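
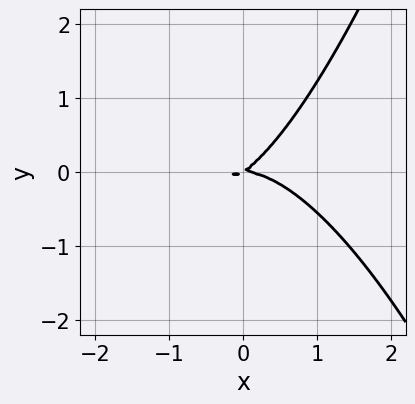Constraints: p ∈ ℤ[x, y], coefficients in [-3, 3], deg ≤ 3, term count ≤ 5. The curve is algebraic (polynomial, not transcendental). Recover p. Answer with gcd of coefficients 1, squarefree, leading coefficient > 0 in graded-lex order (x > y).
(a) Degree: the shape is more complex than any degree-2 curve, so deg p = 3.
(b) Against the integer gridlines: it crosses the y-axis at the gridline y = 0; it meets the x-axis at x = 0 (among the integer gridlines).
(c) Solving for integer coefficients yields p as stated.

2*x^3 + 2*x*y - 3*y^2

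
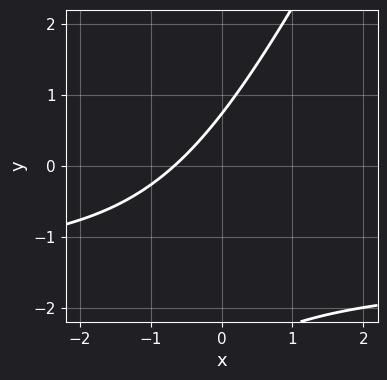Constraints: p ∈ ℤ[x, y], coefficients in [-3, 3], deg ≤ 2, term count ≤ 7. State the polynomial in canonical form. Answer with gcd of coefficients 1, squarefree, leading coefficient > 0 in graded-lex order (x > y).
2*x*y - y^2 + 3*x - 2*y + 2

(a) The degree is 2 — a generic line meets the curve in up to 2 points.
(b) Putting this together gives p.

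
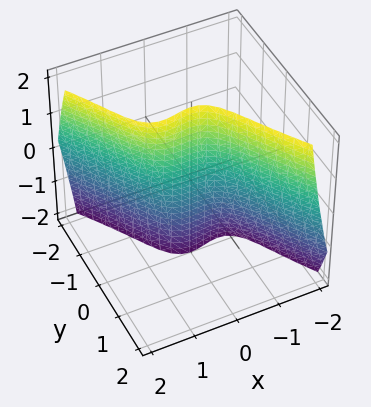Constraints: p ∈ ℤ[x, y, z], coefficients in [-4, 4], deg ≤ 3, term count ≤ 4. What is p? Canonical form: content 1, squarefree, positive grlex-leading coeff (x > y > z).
First, deg p = 3. A generic line meets the surface in up to 3 points.
Next, from the visible intercepts: it crosses the y-axis at the gridline y = 0; every point of the z-axis in the box is on the surface; it meets the x-axis at x = 0 (among the integer gridlines).
Finally, fitting integer coefficients to these (and the overall shape) gives p.

2*x^3 - x^2*z + y^3 + 3*y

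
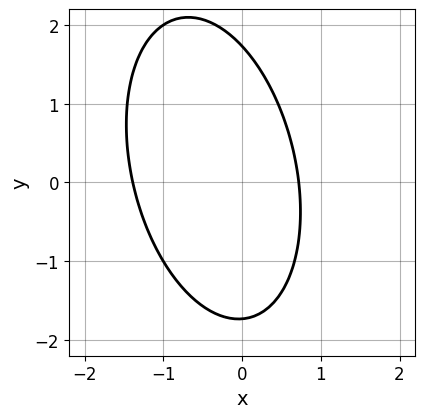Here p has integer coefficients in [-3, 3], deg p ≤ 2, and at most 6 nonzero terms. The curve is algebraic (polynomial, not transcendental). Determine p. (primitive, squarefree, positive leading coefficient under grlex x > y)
3*x^2 + x*y + y^2 + 2*x - 3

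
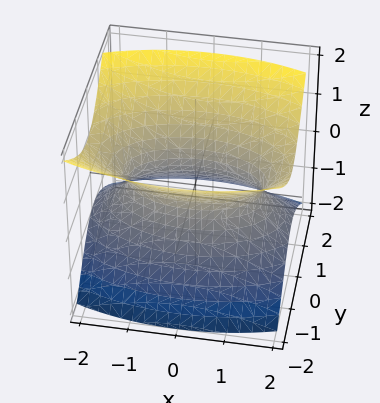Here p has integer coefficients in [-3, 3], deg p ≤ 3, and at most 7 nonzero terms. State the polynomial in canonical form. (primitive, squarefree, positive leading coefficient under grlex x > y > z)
x^2 + 3*y^2 + y*z - 3*z^2 - 2

(a) Degree: a generic line meets the surface in up to 2 points, so deg p = 2.
(b) Checking where it meets the axes: no z-intercept at any integer in the box.
(c) Matching integer coefficients to the picture gives p.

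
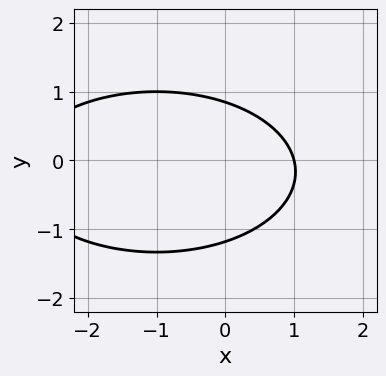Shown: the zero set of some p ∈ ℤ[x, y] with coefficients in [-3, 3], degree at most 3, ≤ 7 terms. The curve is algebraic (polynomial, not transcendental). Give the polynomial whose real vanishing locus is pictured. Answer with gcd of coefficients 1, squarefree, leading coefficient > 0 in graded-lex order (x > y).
x^2 + 3*y^2 + 2*x + y - 3

(a) deg p = 2. No degree-1 curve has this shape.
(b) Against the integer gridlines: it meets the x-axis at x = 1 (among the integer gridlines).
(c) Putting this together gives p.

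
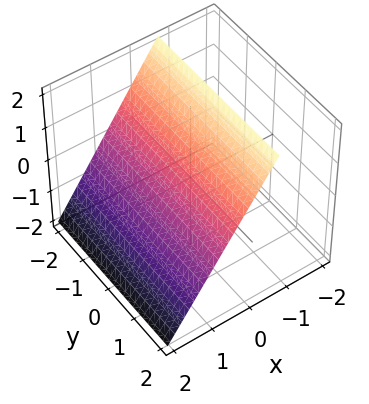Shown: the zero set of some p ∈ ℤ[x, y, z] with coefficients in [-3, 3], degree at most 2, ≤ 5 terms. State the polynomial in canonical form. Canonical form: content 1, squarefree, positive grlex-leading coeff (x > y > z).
3*x + 2*z - 2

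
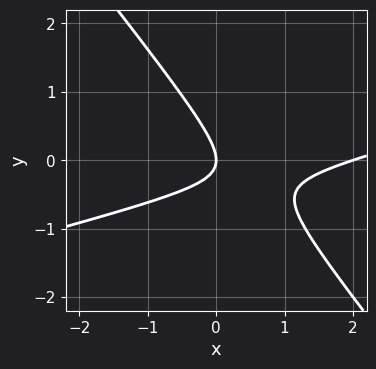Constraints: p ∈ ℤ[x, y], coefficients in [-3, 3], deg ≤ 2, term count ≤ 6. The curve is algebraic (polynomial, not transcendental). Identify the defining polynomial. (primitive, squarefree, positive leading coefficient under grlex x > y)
First, the degree is 2 — no degree-1 curve has this shape.
Next, against the integer gridlines: it meets the y-axis at y = 0 (among the integer gridlines); among the integer gridlines, it crosses the x-axis at x ∈ {0, 2}.
Finally, fitting integer coefficients to these (and the overall shape) gives p.

x^2 - 3*x*y - 3*y^2 - 2*x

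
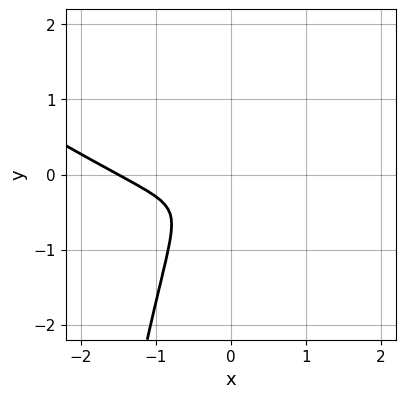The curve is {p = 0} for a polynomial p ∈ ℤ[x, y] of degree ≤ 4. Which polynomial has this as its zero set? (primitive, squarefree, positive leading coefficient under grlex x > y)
2*x^3 + 3*x^2*y + 3*x^2 - x*y + 2*y^2

1. The degree is 3 — a generic line meets the curve in up to 3 points.
2. Putting this together gives p.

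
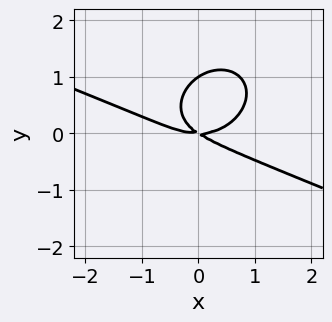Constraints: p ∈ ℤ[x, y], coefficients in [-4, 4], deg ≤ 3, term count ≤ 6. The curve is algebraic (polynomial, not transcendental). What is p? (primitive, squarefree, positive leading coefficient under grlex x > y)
x^3 + 2*x^2*y + 3*y^3 - 2*x*y - 3*y^2

1. Degree: no degree-2 curve has this shape, so deg p = 3.
2. Reading off the gridlines: one x-axis crossing is at x = 0; the y-axis gridline crossings are at y ∈ {0, 1}.
3. Assembling these constraints gives the stated polynomial.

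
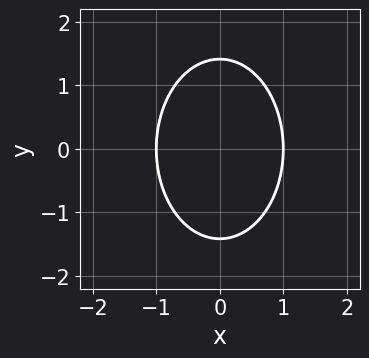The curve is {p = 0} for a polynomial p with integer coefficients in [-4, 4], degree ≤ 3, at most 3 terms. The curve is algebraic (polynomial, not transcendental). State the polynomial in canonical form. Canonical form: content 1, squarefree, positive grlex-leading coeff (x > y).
The degree is 2 — a generic line meets the curve in up to 2 points.
Symmetries: mirror symmetry y ↦ −y ⇒ only even powers of y; mirror symmetry x ↦ −x ⇒ only even powers of x.
Reading off the gridlines: the x-axis gridline crossings are at x ∈ {-1, 1}.
The integer polynomial consistent with all of this is the stated p.

2*x^2 + y^2 - 2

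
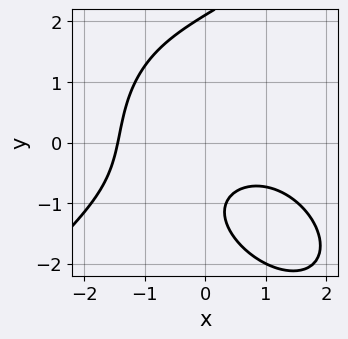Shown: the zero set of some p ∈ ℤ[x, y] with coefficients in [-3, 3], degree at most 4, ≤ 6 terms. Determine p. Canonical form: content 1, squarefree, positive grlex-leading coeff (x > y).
First, the degree is 3 — a generic line meets the curve in up to 3 points.
Next, observable constraints: it misses every integer gridline on the y-axis.
Finally, fitting integer coefficients to these (and the overall shape) gives p.

x^3 - y^3 + 3*x*y + 3*y + 3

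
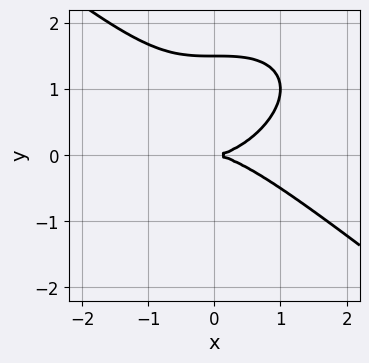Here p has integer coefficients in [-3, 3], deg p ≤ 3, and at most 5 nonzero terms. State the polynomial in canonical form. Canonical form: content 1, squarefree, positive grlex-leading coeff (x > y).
x^3 + 2*y^3 - 3*y^2

The degree is 3 — the shape is more complex than any degree-2 curve.
Checking where it meets the axes: it meets the x-axis at x = 0 (among the integer gridlines); one y-axis crossing is at y = 0.
Together with the visible shape, these determine p as stated.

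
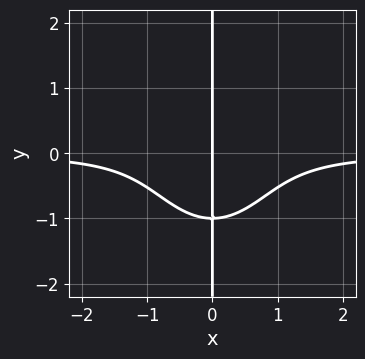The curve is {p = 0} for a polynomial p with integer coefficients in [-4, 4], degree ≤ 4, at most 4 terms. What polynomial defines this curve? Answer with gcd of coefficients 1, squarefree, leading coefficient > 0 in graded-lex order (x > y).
3*x^3*y + x*y^3 - x*y^2 + 2*x

Degree: no degree-3 curve has this shape, so deg p = 4.
From the axis intercepts and sections: one x-axis crossing is at x = 0; the visible y-axis segment lies entirely on the curve.
These observations pin down the coefficients.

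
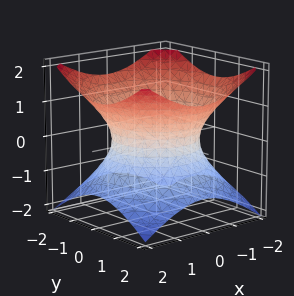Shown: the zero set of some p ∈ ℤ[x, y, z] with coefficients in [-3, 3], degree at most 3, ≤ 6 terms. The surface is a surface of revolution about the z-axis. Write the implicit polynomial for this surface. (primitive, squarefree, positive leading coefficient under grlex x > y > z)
The degree is 2 — no degree-1 surface has this shape.
Symmetries: every cross-section ⟂ z is a circle, so x, y appear only via x² + y².
From the visible intercepts: no z-intercept at any integer in the box; a circular section at z = 0 has radius between 1 and 2.
Solving for integer coefficients yields p as stated.

2*x^2 + 2*y^2 - 3*z^2 - 3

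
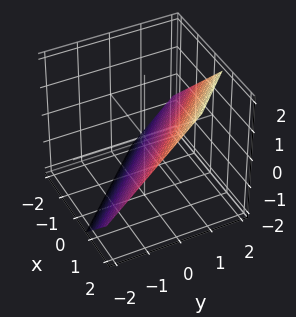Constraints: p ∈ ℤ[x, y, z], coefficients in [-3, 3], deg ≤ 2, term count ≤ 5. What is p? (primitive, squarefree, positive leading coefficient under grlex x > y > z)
Degree: every cross-section is a straight line — this is a plane, so deg p = 1.
The integer polynomial consistent with all of this is the stated p.

3*x + 3*y - 3*z - 2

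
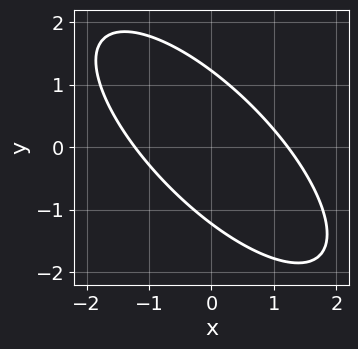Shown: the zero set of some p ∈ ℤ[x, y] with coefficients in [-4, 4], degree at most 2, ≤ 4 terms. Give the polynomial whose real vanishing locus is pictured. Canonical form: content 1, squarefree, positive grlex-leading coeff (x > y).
2*x^2 + 3*x*y + 2*y^2 - 3

First, deg p = 2. The shape is more complex than any degree-1 curve.
Finally, solving for integer coefficients yields p as stated.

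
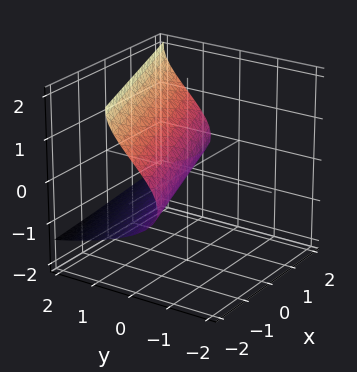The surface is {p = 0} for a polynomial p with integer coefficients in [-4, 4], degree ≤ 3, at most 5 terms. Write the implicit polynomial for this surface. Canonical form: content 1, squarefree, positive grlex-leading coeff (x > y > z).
1. The degree is 3 — no degree-2 surface has this shape.
2. Observable constraints: it crosses the y-axis at the gridline y = 0; one z-axis crossing is at z = 0; one x-axis crossing is at x = 0.
3. Together with the visible shape, these determine p as stated.

z^3 - 3*z^2 - x + 3*y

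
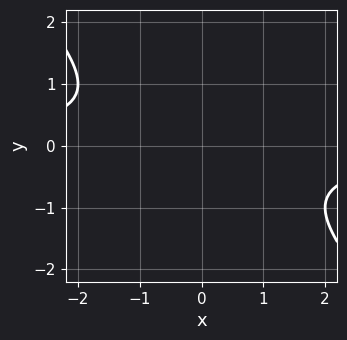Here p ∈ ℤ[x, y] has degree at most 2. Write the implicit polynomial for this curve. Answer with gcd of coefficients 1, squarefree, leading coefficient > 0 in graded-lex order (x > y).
(a) Degree: no degree-1 curve has this shape, so deg p = 2.
(b) Against the integer gridlines: it misses every integer gridline on the x-axis; no y-intercept at any integer in the box.
(c) Assembling these constraints gives the stated polynomial.

x*y + y^2 + 1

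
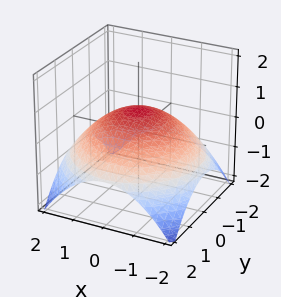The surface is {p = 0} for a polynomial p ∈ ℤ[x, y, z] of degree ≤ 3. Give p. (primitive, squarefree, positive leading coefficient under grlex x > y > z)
x^2 + y^2 + 3*z - 2

(a) Degree: the shape is more complex than any degree-1 surface, so deg p = 2.
(b) Symmetries: the surface is invariant under rotation about z: p = q(x² + y², z).
(c) Observable constraints: a circular section at z = 0 has radius between 1 and 2.
(d) Solving for integer coefficients yields p as stated.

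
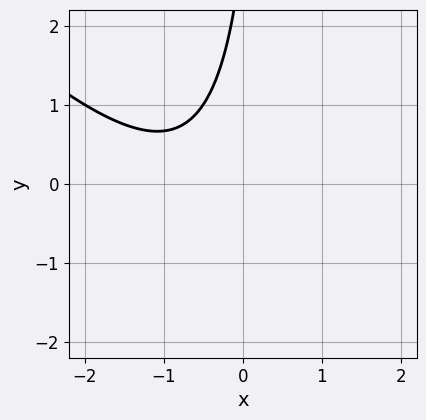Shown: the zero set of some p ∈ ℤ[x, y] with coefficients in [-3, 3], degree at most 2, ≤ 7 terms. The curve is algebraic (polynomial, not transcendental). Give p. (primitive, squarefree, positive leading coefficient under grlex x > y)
2*x^2 + 2*x*y + 3*x - y + 3

(a) deg p = 2. The shape is more complex than any degree-1 curve.
(b) Observable constraints: no y-intercept at any integer in the box; no x-intercept at any integer in the box.
(c) Putting this together gives p.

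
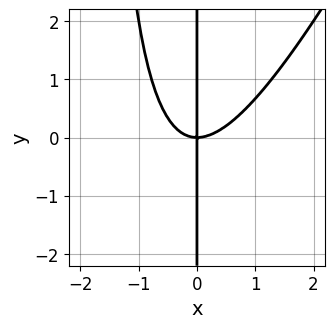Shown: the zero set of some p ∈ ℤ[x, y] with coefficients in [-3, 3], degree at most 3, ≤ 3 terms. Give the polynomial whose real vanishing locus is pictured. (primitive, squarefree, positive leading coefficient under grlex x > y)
The degree is 3 — a generic line meets the curve in up to 3 points.
Checking where it meets the axes: it crosses the x-axis at the gridline x = 0; the visible y-axis segment lies entirely on the curve.
Matching integer coefficients to the picture gives p.

2*x^3 - x^2*y - 2*x*y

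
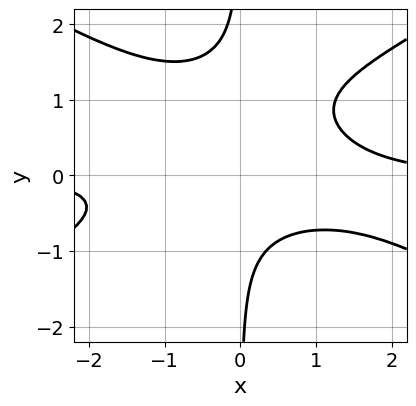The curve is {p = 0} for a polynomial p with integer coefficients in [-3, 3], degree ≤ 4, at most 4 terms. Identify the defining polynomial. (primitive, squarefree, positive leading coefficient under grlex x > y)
1. Degree: the shape is more complex than any degree-3 curve, so deg p = 4.
2. From the axis intercepts and sections: no y-intercept at any integer in the box; it misses every integer gridline on the x-axis.
3. Fitting integer coefficients to these (and the overall shape) gives p.

x^3*y - 3*x*y^3 + 3*x*y^2 - 2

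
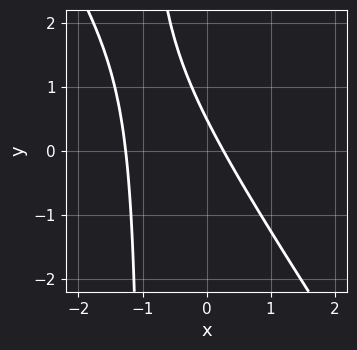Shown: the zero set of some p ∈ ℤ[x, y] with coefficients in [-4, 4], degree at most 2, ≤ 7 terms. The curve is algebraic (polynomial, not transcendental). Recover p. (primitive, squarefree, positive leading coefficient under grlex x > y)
3*x^2 + 2*x*y + 3*x + 2*y - 1

(a) The degree is 2 — the shape is more complex than any degree-1 curve.
(b) Putting this together gives p.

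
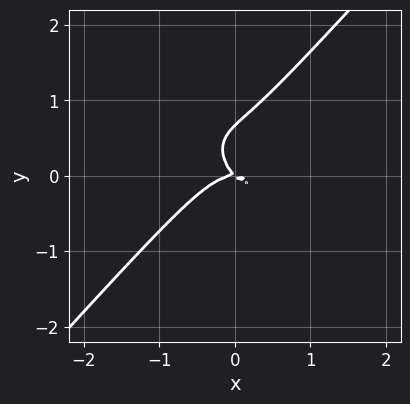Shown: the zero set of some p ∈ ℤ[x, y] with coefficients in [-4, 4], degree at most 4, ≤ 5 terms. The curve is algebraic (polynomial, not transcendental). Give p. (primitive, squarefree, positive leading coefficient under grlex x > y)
3*x^3 + x^2*y - 3*y^3 + 2*x*y + 2*y^2

First, the degree is 3 — a generic line meets the curve in up to 3 points.
Next, from the axis intercepts and sections: it crosses the y-axis at the gridline y = 0; it meets the x-axis at x = 0 (among the integer gridlines).
Finally, solving for integer coefficients yields p as stated.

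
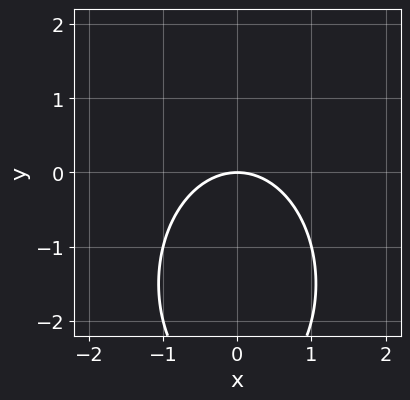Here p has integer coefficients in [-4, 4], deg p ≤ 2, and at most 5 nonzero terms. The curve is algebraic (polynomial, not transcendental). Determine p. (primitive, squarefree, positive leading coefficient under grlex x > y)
2*x^2 + y^2 + 3*y

First, deg p = 2. The shape is more complex than any degree-1 curve.
Then, symmetries: the x ↦ −x reflection is a symmetry, so x appears only in even powers.
Then, reading off the gridlines: it crosses the x-axis at the gridline x = 0; it meets the y-axis at y = 0 (among the integer gridlines).
Finally, these observations pin down the coefficients.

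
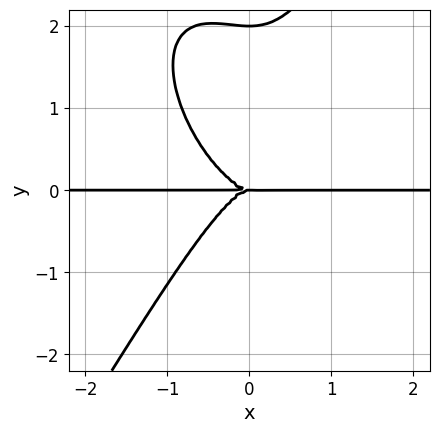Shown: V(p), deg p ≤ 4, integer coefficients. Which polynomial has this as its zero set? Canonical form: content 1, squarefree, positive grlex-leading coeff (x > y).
(a) Degree: no degree-3 curve has this shape, so deg p = 4.
(b) From the axis intercepts and sections: every point of the x-axis in the box is on the curve; among the integer gridlines, it crosses the y-axis at y ∈ {0, 2}.
(c) The integer polynomial consistent with all of this is the stated p.

3*x^3*y + x^2*y^2 - y^4 + 2*y^3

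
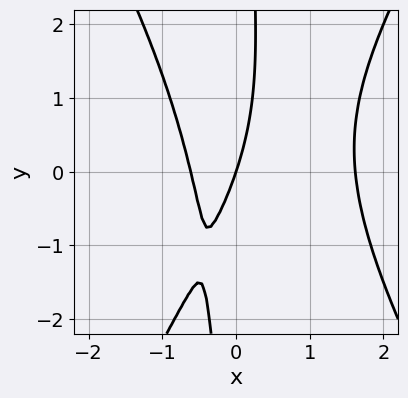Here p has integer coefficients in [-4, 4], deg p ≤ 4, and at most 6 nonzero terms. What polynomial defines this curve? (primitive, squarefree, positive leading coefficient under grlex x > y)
(a) deg p = 3. No degree-2 curve has this shape.
(b) From the visible intercepts: it meets the x-axis at x = 0 (among the integer gridlines); one y-axis crossing is at y = 0.
(c) Together with the visible shape, these determine p as stated.

3*x^3 - x*y^2 - 3*x^2 - 3*x + y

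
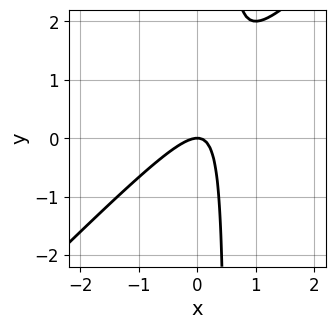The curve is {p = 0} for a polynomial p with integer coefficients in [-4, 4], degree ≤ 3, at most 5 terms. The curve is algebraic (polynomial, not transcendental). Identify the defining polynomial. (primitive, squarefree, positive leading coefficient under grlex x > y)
2*x^2 - 2*x*y + y

(a) The degree is 2 — the shape is more complex than any degree-1 curve.
(b) Checking where it meets the axes: it crosses the x-axis at the gridline x = 0; one y-axis crossing is at y = 0.
(c) These observations pin down the coefficients.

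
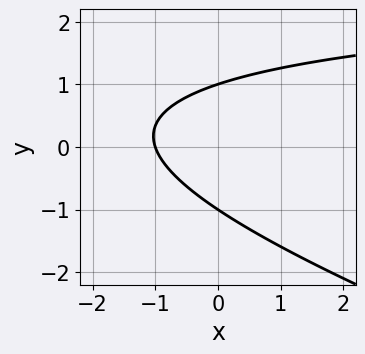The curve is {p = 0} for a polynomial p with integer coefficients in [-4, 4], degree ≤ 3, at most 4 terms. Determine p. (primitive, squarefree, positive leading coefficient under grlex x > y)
First, degree: a generic line meets the curve in up to 2 points, so deg p = 2.
Next, from the axis intercepts and sections: one x-axis crossing is at x = -1; among the integer gridlines, it crosses the y-axis at y ∈ {-1, 1}.
Finally, the integer polynomial consistent with all of this is the stated p.

x*y + 3*y^2 - 3*x - 3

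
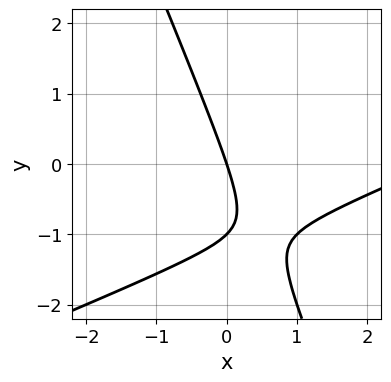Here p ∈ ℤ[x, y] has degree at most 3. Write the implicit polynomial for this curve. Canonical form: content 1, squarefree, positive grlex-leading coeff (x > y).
x^2 - 2*x*y - y^2 - 3*x - y

1. deg p = 2. A generic line meets the curve in up to 2 points.
2. Against the integer gridlines: the y-axis gridline crossings are at y ∈ {-1, 0}; one x-axis crossing is at x = 0.
3. Matching integer coefficients to the picture gives p.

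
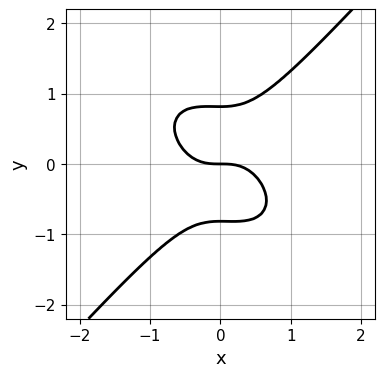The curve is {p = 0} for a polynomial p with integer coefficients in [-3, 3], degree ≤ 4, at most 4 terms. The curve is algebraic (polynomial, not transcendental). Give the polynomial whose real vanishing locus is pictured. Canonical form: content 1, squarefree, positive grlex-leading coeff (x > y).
1. Degree: no degree-2 curve has this shape, so deg p = 3.
2. From the visible intercepts: one y-axis crossing is at y = 0; one x-axis crossing is at x = 0.
3. Solving for integer coefficients yields p as stated.

3*x^3 + x^2*y - 3*y^3 + 2*y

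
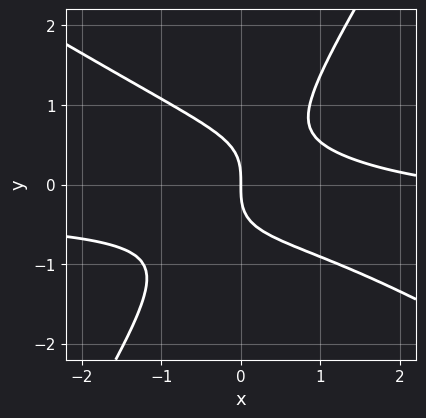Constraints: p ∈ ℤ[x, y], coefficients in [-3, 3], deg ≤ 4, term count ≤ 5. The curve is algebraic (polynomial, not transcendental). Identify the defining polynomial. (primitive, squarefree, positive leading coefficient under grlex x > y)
1. deg p = 3. No degree-2 curve has this shape.
2. Checking where it meets the axes: it meets the y-axis at y = 0 (among the integer gridlines); one x-axis crossing is at x = 0.
3. Putting this together gives p.

3*x^2*y + 3*x*y^2 - 3*y^3 + x^2 - 3*x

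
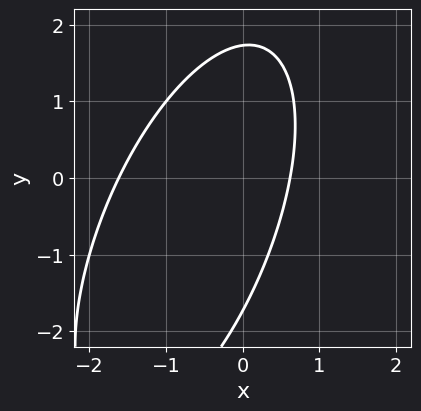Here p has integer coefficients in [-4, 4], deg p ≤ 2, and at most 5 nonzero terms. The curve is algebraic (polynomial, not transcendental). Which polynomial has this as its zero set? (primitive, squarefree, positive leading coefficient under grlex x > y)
3*x^2 - 2*x*y + y^2 + 3*x - 3

1. Degree: the shape is more complex than any degree-1 curve, so deg p = 2.
2. Solving for integer coefficients yields p as stated.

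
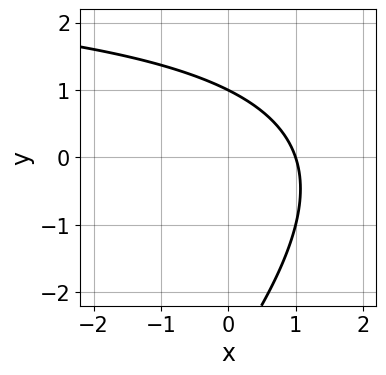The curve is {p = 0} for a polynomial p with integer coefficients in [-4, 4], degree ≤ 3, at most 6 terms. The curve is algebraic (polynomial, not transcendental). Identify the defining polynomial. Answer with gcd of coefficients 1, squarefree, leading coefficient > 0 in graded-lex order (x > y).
First, the degree is 2 — the shape is more complex than any degree-1 curve.
Then, observable constraints: it crosses the y-axis at the gridline y = 1; one x-axis crossing is at x = 1.
Finally, these observations pin down the coefficients.

x*y - y^2 - 3*x - 2*y + 3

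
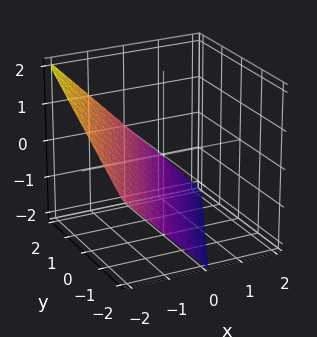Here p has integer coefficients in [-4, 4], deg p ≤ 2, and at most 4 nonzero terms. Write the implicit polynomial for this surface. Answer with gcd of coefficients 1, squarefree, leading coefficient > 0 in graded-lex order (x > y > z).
Degree: every cross-section is a straight line — this is a plane, so deg p = 1.
From the axis intercepts and sections: one y-axis crossing is at y = 2; one x-axis crossing is at x = -1; it meets the z-axis at z = -1 (among the integer gridlines).
Solving for integer coefficients yields p as stated.

2*x - y + 2*z + 2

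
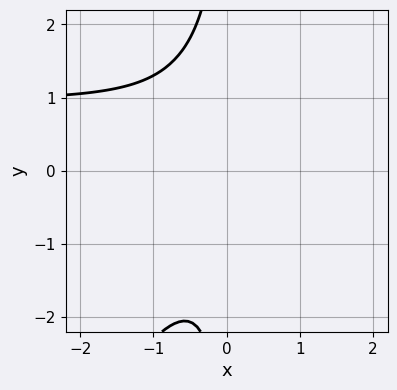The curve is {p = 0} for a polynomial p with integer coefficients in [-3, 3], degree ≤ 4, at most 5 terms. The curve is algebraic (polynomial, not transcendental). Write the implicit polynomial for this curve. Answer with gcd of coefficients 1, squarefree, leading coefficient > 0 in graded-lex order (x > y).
(a) The degree is 3 — the shape is more complex than any degree-2 curve.
(b) Against the integer gridlines: no x-intercept at any integer in the box; no y-intercept at any integer in the box.
(c) Solving for integer coefficients yields p as stated.

3*x^2*y - 2*x*y^2 - 3*x^2 + x*y - 3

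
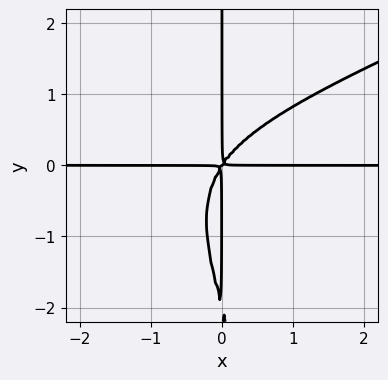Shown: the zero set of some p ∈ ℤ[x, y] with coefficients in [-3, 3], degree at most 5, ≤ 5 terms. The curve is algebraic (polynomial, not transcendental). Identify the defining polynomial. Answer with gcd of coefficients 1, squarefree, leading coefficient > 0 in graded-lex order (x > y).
x^3*y - 2*x^2*y^2 - x*y^3 + 3*x^2*y - 2*x*y^2

First, degree: a generic line meets the curve in up to 4 points, so deg p = 4.
Then, from the visible intercepts: the visible y-axis segment lies entirely on the curve; every point of the x-axis in the box is on the curve.
Finally, solving for integer coefficients yields p as stated.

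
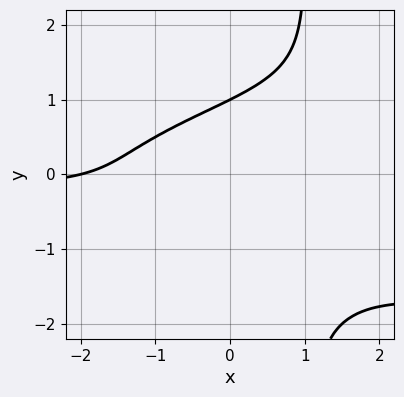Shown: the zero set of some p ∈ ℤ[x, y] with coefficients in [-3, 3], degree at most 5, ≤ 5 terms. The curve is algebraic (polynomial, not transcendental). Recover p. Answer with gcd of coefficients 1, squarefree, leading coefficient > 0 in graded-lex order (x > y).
1. The degree is 4 — no degree-3 curve has this shape.
2. From the axis intercepts and sections: it meets the y-axis at y = 1 (among the integer gridlines); it meets the x-axis at x = -2 (among the integer gridlines).
3. Fitting integer coefficients to these (and the overall shape) gives p.

2*x*y^3 - x^2*y - 2*y^3 + x + 2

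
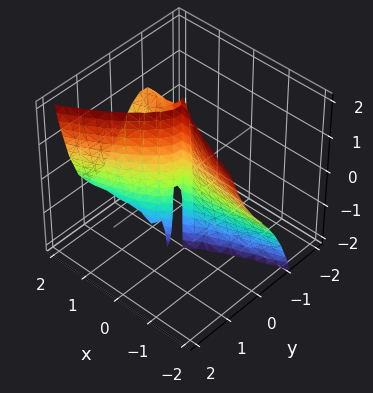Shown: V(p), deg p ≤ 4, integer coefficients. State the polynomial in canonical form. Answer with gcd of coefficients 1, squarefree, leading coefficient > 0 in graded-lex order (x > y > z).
x^2*z - 3*y^3 + 3*x*y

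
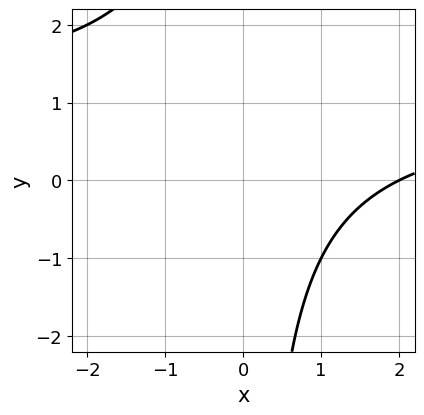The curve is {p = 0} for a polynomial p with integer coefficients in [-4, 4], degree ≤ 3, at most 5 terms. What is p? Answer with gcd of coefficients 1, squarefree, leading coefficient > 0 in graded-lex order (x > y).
x*y - x + 2

1. Degree: a generic line meets the curve in up to 2 points, so deg p = 2.
2. Checking where it meets the axes: it crosses the x-axis at the gridline x = 2; it misses every integer gridline on the y-axis.
3. Solving for integer coefficients yields p as stated.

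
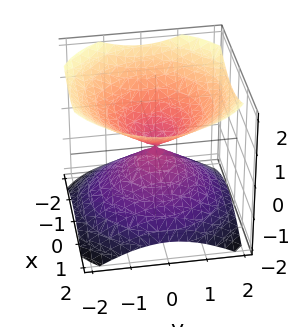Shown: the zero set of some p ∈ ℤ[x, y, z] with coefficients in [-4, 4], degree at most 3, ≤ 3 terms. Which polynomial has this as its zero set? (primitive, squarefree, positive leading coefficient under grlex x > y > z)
I count 2 distinct pieces. Treating them together as one polynomial.
Degree: a double cone through the origin; a quadric, so deg p = 2.
Symmetry: the z-axis is an axis of rotation, so x and y enter only as x² + y²; mirror symmetry z ↦ −z ⇒ only even powers of z.
Checking where it meets the axes: it crosses the z-axis at the gridline z = 0; a circular section at z = 1 has radius between 1 and 2; it crosses the x-axis at the gridline x = 0; it meets the y-axis at y = 0 (among the integer gridlines).
Fitting integer coefficients to these (and the overall shape) gives p.

2*x^2 + 2*y^2 - 3*z^2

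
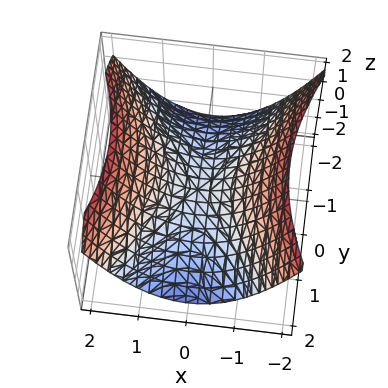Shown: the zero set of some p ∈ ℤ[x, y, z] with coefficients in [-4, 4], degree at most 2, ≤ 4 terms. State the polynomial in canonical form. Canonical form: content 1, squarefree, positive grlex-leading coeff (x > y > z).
1. deg p = 2. A hyperbolic paraboloid; a quadric.
2. Symmetries: mirror symmetry y ↦ −y ⇒ only even powers of y; mirror symmetry x ↦ −x ⇒ only even powers of x.
3. From the visible intercepts: it crosses the y-axis at the gridline y = 0; one x-axis crossing is at x = 0; it meets the z-axis at z = 0 (among the integer gridlines).
4. Assembling these constraints gives the stated polynomial.

2*x^2 - y^2 - 3*z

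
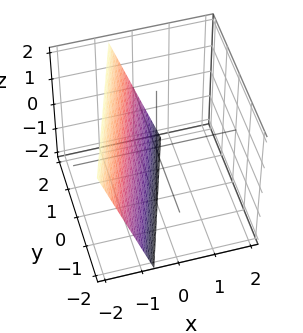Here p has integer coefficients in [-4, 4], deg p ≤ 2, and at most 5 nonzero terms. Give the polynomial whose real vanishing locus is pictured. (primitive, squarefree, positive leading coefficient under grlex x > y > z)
3*x - y + z + 2

1. deg p = 1.
2. Observable constraints: it meets the z-axis at z = -2 (among the integer gridlines); one y-axis crossing is at y = 2.
3. Solving for integer coefficients yields p as stated.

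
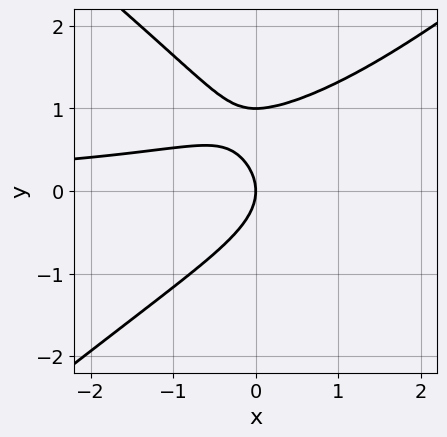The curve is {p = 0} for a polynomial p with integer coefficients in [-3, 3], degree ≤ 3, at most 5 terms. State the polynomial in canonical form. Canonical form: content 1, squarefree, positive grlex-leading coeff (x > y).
2*x^2*y - 3*y^3 - 3*x*y + 3*y^2 + 3*x

1. Degree: no degree-2 curve has this shape, so deg p = 3.
2. Checking where it meets the axes: it meets the x-axis at x = 0 (among the integer gridlines); among the integer gridlines, it crosses the y-axis at y ∈ {0, 1}.
3. Matching integer coefficients to the picture gives p.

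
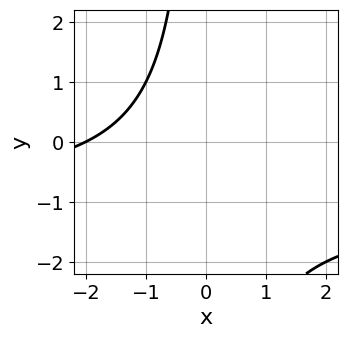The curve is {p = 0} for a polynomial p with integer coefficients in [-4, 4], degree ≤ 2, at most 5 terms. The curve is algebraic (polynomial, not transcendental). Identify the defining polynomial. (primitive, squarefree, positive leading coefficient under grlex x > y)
First, the degree is 2 — the shape is more complex than any degree-1 curve.
Then, observable constraints: one x-axis crossing is at x = -2; no y-intercept at any integer in the box.
Finally, solving for integer coefficients yields p as stated.

x*y + x + 2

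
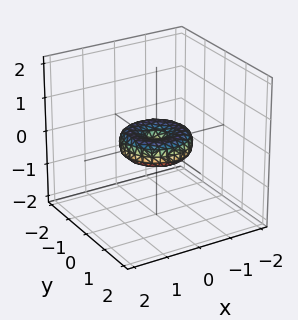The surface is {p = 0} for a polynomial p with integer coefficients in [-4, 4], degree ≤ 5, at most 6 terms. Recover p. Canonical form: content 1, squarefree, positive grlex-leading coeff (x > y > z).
x^4 + 2*x^2*y^2 + y^4 - x^2 - y^2 + 2*z^2

1. The degree is 4 — a generic line meets the surface in up to 4 points.
2. By symmetry, the z-axis is an axis of rotation, so x and y enter only as x² + y².
3. Observable constraints: one z-axis crossing is at z = 0; among the integer gridlines, it crosses the y-axis at y ∈ {-1, 0, 1}.
4. Assembling these constraints gives the stated polynomial. Check: (-1, 0, 0) on the x-axis lies on the surface, and p(-1, 0, 0) = 0. ✓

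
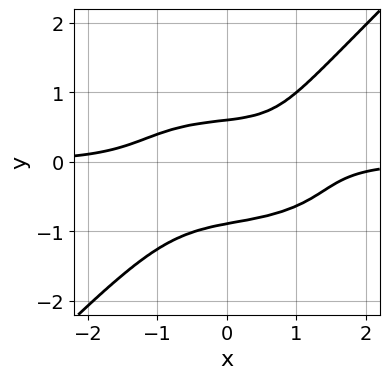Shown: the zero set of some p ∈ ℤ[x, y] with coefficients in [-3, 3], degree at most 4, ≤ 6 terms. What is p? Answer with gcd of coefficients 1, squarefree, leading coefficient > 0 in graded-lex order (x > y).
deg p = 4. A generic line meets the curve in up to 4 points.
From the axis intercepts and sections: it misses every integer gridline on the x-axis.
Matching integer coefficients to the picture gives p.

x^3*y + 2*x*y^3 - 3*y^4 - y + 1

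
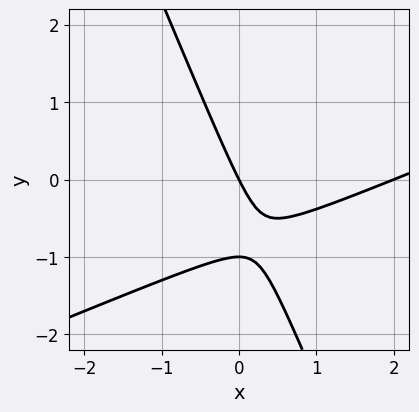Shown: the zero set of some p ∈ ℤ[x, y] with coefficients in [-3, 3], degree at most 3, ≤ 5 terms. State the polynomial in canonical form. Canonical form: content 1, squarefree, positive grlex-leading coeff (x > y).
x^2 - 2*x*y - y^2 - 2*x - y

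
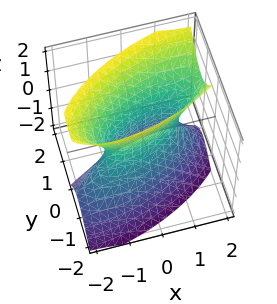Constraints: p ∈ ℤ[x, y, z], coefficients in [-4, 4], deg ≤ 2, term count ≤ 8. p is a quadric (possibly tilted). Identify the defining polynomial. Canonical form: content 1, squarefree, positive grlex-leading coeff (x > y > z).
x^2 - 2*x*y + 3*y^2 - y*z - z^2 - 1

1. deg p = 2. The shape is more complex than any degree-1 surface.
2. From the axis intercepts and sections: the x-axis gridline crossings are at x ∈ {-1, 1}; it misses every integer gridline on the z-axis.
3. Together with the visible shape, these determine p as stated.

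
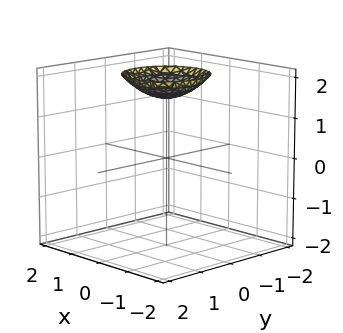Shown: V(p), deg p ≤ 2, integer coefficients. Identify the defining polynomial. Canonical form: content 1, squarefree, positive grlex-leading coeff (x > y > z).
1. deg p = 2.
2. Symmetry: every cross-section ⟂ z is a circle, so x, y appear only via x² + y².
3. Observable constraints: it misses every integer gridline on the x-axis; no y-intercept at any integer in the box; a circular section at z = 2 has radius exactly 1.
4. Assembling these constraints gives the stated polynomial.

x^2 + y^2 - 2*z + 3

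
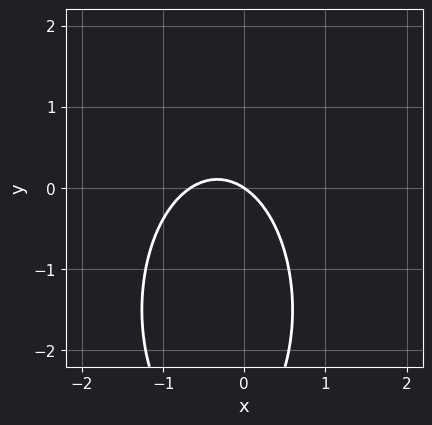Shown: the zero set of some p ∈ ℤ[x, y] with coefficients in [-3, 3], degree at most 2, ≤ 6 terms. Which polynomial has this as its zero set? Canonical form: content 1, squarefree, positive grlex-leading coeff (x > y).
1. Degree: no degree-1 curve has this shape, so deg p = 2.
2. From the visible intercepts: one y-axis crossing is at y = 0; it crosses the x-axis at the gridline x = 0.
3. Solving for integer coefficients yields p as stated.

3*x^2 + y^2 + 2*x + 3*y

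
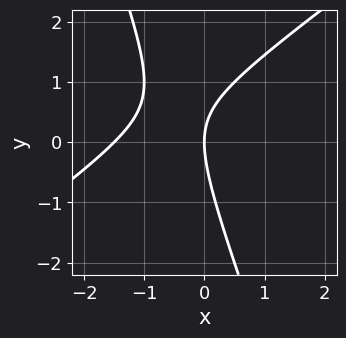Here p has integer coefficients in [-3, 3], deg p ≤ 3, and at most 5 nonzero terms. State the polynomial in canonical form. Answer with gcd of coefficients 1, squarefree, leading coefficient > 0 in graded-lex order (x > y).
2*x^2 - 2*x*y - y^2 + 3*x

1. Degree: the shape is more complex than any degree-1 curve, so deg p = 2.
2. From the visible intercepts: it crosses the x-axis at the gridline x = 0; it crosses the y-axis at the gridline y = 0.
3. Together with the visible shape, these determine p as stated.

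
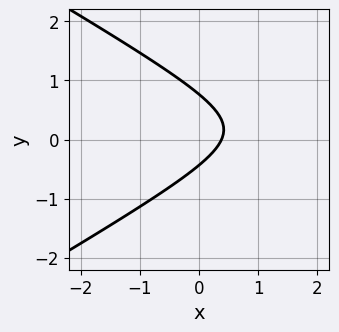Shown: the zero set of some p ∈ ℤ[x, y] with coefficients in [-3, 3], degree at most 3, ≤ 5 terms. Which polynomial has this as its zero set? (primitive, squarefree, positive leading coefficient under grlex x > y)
x^2 - 3*y^2 - 3*x + y + 1

(a) The degree is 2 — the shape is more complex than any degree-1 curve.
(b) Matching integer coefficients to the picture gives p.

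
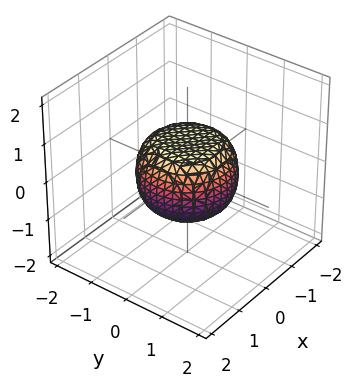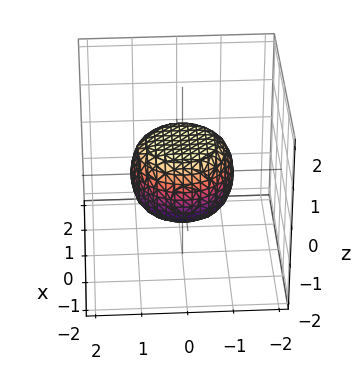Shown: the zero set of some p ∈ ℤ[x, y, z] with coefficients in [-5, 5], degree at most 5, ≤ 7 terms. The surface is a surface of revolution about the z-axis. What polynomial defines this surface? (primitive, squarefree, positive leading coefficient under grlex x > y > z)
2*x^4 + 4*x^2*y^2 + 2*y^4 - x^2 - y^2 + 3*z^2 - 2

The degree is 4 — no degree-3 surface has this shape.
Symmetry: every cross-section ⟂ z is a circle, so x, y appear only via x² + y².
Checking where it meets the axes: a circular section at z = 0 has radius between 1 and 2.
Together with the visible shape, these determine p as stated.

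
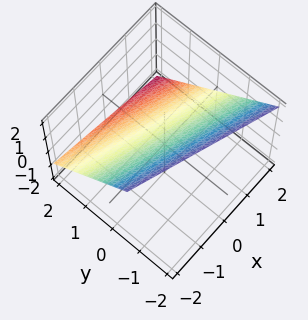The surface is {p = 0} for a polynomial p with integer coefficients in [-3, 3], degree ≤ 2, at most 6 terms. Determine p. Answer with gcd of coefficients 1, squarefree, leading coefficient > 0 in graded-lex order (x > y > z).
(a) deg p = 1.
(b) Against the integer gridlines: it crosses the x-axis at the gridline x = 2.
(c) Solving for integer coefficients yields p as stated.

x + 3*y + 3*z - 2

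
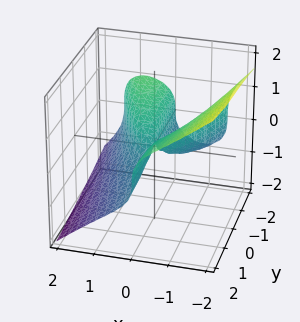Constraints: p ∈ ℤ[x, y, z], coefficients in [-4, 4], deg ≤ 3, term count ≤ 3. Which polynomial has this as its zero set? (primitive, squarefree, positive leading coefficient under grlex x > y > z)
Degree: a generic line meets the surface in up to 3 points, so deg p = 3.
Reading off the gridlines: one z-axis crossing is at z = 0; it crosses the x-axis at the gridline x = 0; every point of the y-axis in the box is on the surface.
These observations pin down the coefficients.

2*x^3 + 3*z^3 + 2*x*y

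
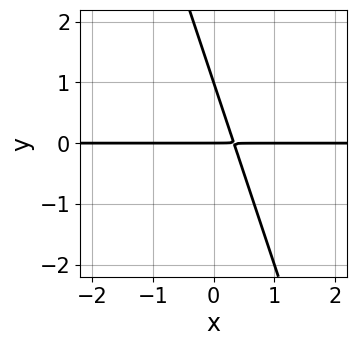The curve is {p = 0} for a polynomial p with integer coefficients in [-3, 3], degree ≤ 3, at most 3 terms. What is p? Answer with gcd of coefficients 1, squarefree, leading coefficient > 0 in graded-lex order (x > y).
(a) deg p = 2. A generic line meets the curve in up to 2 points.
(b) Against the integer gridlines: every point of the x-axis in the box is on the curve; the y-axis gridline crossings are at y ∈ {0, 1}.
(c) Solving for integer coefficients yields p as stated.

3*x*y + y^2 - y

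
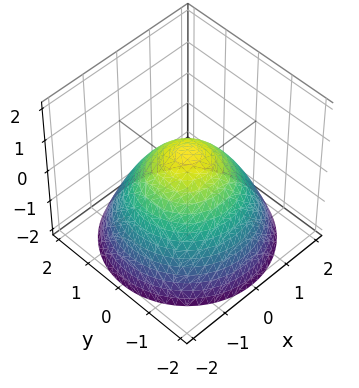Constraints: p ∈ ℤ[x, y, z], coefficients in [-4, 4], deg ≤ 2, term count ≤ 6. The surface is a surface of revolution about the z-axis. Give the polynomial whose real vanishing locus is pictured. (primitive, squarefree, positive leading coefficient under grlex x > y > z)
2*x^2 + 2*y^2 + 3*z - 2

First, degree: the shape is more complex than any degree-1 surface, so deg p = 2.
Then, symmetry: the z-axis is an axis of rotation, so x and y enter only as x² + y².
Then, from the visible intercepts: among the integer gridlines, it crosses the y-axis at y ∈ {-1, 1}; the x-axis gridline crossings are at x ∈ {-1, 1}; a circular section at z = -1 has radius between 1 and 2.
Finally, putting this together gives p.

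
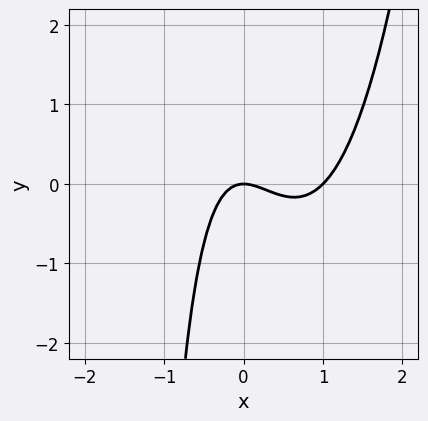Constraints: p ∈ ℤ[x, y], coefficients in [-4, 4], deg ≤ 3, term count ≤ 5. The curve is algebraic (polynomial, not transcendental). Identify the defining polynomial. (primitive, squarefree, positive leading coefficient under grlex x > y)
3*x^3 - 3*x^2 - x*y - 2*y

Degree: the shape is more complex than any degree-2 curve, so deg p = 3.
Against the integer gridlines: it crosses the y-axis at the gridline y = 0; among the integer gridlines, it crosses the x-axis at x ∈ {0, 1}.
Putting this together gives p.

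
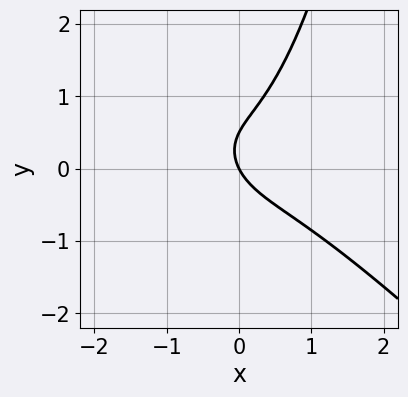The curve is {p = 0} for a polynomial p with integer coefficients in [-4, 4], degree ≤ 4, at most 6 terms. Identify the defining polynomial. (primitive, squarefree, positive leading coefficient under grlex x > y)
2*x^3 + 2*x^2*y - 2*y^2 + 2*x + y

1. Degree: a generic line meets the curve in up to 3 points, so deg p = 3.
2. From the visible intercepts: it meets the y-axis at y = 0 (among the integer gridlines); one x-axis crossing is at x = 0.
3. Solving for integer coefficients yields p as stated.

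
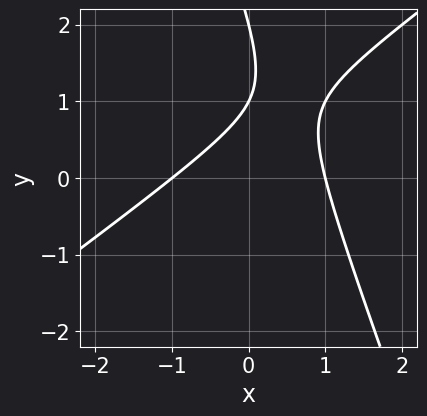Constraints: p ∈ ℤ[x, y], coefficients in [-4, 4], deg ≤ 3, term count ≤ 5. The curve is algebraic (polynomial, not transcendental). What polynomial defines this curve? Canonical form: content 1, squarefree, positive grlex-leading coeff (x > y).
2*x^2 - 2*x*y - y^2 + 3*y - 2

First, deg p = 2. A generic line meets the curve in up to 2 points.
Next, from the visible intercepts: the y-axis gridline crossings are at y ∈ {1, 2}; the x-axis gridline crossings are at x ∈ {-1, 1}.
Finally, fitting integer coefficients to these (and the overall shape) gives p.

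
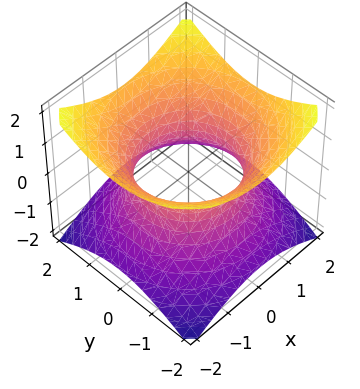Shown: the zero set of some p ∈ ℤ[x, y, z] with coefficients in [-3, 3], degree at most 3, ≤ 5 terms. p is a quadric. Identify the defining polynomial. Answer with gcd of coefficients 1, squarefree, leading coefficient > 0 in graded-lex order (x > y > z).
2*x^2 + 2*y^2 - 3*z^2 - 3

(a) Degree: an hourglass — one-sheet hyperboloid; a quadric, so deg p = 2.
(b) Symmetries: it's symmetric under z → −z, forcing even powers of z; every cross-section ⟂ z is a circle, so x, y appear only via x² + y².
(c) Reading off the gridlines: it misses every integer gridline on the z-axis; a circular section at z = 1 has radius between 1 and 2.
(d) These observations pin down the coefficients.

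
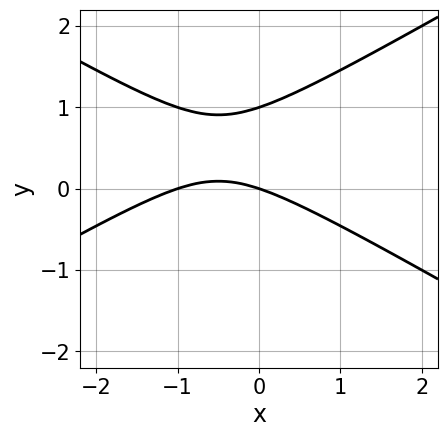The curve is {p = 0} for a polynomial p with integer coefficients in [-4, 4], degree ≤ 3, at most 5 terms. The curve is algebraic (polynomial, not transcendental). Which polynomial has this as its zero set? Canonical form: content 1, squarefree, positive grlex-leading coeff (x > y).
x^2 - 3*y^2 + x + 3*y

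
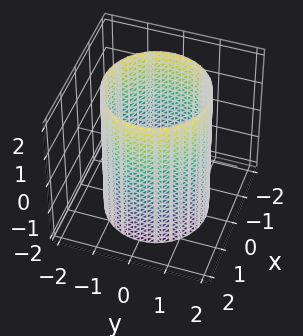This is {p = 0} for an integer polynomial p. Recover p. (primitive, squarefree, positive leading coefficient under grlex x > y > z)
x^2 + y^2 - 2

First, the degree is 2 — a cylinder; a quadric.
Next, symmetries: rotational symmetry about the z-axis ⇒ p depends on x, y only through x² + y²; it's symmetric under z → −z, forcing even powers of z.
Next, from the visible intercepts: it misses every integer gridline on the z-axis; a circular section at z = 2 has radius between 1 and 2.
Finally, these observations pin down the coefficients.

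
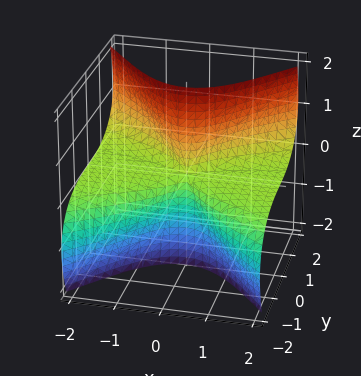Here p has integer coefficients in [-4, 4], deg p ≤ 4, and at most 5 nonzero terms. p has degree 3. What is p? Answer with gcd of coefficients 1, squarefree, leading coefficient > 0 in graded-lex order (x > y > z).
First, the degree is 3 — the shape is more complex than any degree-2 surface.
Next, observable constraints: every point of the z-axis in the box is on the surface; one y-axis crossing is at y = 0; the visible x-axis segment lies entirely on the surface.
Finally, assembling these constraints gives the stated polynomial.

3*x^2*z - y^3 - 3*y*z^2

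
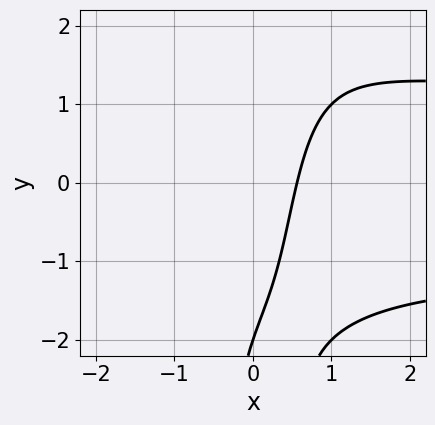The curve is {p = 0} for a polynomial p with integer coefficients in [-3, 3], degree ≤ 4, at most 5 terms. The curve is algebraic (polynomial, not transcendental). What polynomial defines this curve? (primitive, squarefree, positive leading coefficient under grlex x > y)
x^2*y^2 - x^2 - 3*x + y + 2

1. deg p = 4. No degree-3 curve has this shape.
2. Reading off the gridlines: it meets the y-axis at y = -2 (among the integer gridlines).
3. Putting this together gives p.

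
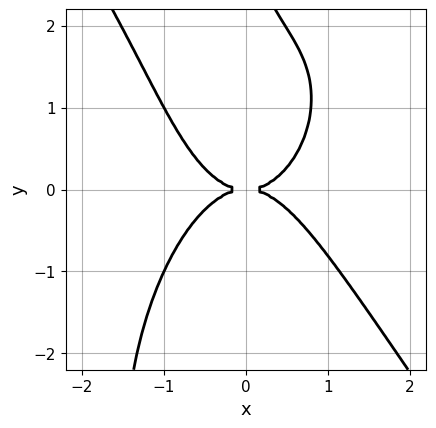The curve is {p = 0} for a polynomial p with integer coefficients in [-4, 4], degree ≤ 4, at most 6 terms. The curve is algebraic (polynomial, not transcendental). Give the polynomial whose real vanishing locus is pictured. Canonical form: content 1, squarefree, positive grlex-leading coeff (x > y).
3*x^4 + x*y^3 + y^3 - 3*y^2

1. Degree: a generic line meets the curve in up to 4 points, so deg p = 4.
2. Reading off the gridlines: one x-axis crossing is at x = 0; one y-axis crossing is at y = 0.
3. Assembling these constraints gives the stated polynomial.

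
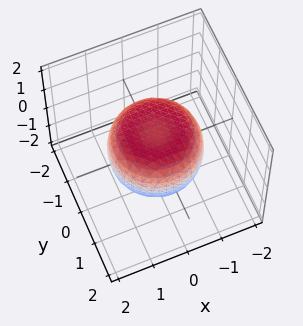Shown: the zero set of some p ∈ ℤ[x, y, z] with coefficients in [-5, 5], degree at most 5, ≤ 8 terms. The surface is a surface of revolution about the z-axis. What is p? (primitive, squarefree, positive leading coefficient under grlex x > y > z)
2*x^4 + 4*x^2*y^2 + 2*y^4 - 2*x^2 - 2*y^2 + 3*z^2 - 2

(a) The degree is 4 — no degree-3 surface has this shape.
(b) Symmetry: every cross-section ⟂ z is a circle, so x, y appear only via x² + y².
(c) Observable constraints: a circular section at z = 0 has radius between 1 and 2.
(d) Matching integer coefficients to the picture gives p.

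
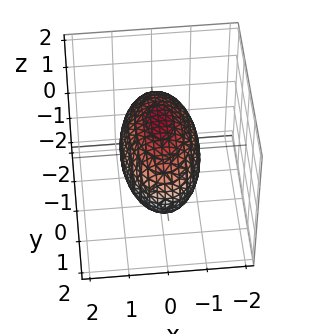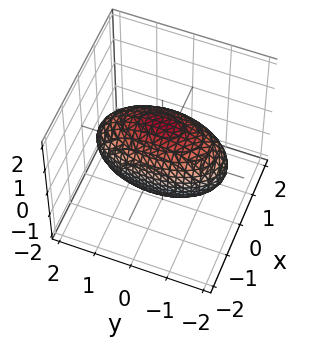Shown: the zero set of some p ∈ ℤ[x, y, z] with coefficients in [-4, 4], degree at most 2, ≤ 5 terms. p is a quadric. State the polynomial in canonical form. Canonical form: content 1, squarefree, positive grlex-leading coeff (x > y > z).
Degree: a closed, bounded, convex surface; a quadric, so deg p = 2.
Symmetries: it's symmetric under z → −z, forcing even powers of z; it's symmetric under y → −y, forcing even powers of y; the x ↦ −x reflection is a symmetry, so x appears only in even powers.
Reading off the gridlines: the x-axis gridline crossings are at x ∈ {-1, 1}.
Matching integer coefficients to the picture gives p.

3*x^2 + y^2 + 2*z^2 - 3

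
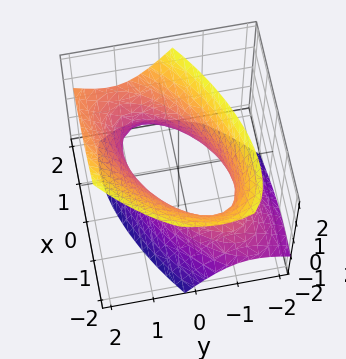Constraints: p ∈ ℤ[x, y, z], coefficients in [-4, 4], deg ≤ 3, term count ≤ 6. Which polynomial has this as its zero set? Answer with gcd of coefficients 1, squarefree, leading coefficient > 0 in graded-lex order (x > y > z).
2*x^2 - 3*x*y + 3*y^2 - 2*y*z - 2*z^2 - 3

1. Degree: no degree-1 surface has this shape, so deg p = 2.
2. Reading off the gridlines: it misses every integer gridline on the z-axis; among the integer gridlines, it crosses the y-axis at y ∈ {-1, 1}.
3. Together with the visible shape, these determine p as stated.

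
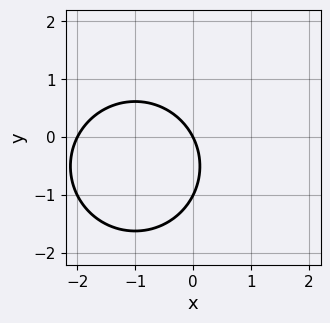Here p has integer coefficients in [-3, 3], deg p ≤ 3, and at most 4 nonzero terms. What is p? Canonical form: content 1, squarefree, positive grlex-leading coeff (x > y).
x^2 + y^2 + 2*x + y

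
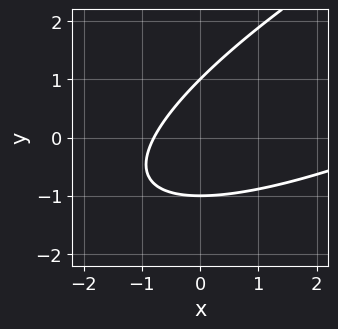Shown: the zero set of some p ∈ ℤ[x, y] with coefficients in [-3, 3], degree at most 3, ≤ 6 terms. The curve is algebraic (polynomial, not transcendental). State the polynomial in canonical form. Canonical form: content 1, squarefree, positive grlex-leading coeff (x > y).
x^2 - 3*x*y + 3*y^2 - 3*x - 3

1. The degree is 2 — the shape is more complex than any degree-1 curve.
2. From the visible intercepts: the y-axis gridline crossings are at y ∈ {-1, 1}.
3. Assembling these constraints gives the stated polynomial.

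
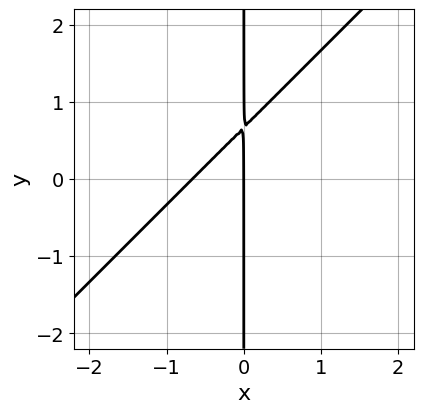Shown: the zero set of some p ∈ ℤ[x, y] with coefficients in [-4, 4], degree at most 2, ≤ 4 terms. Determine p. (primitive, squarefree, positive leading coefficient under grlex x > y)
3*x^2 - 3*x*y + 2*x

First, the degree is 2 — the shape is more complex than any degree-1 curve.
Then, checking where it meets the axes: the visible y-axis segment lies entirely on the curve; it crosses the x-axis at the gridline x = 0.
Finally, together with the visible shape, these determine p as stated.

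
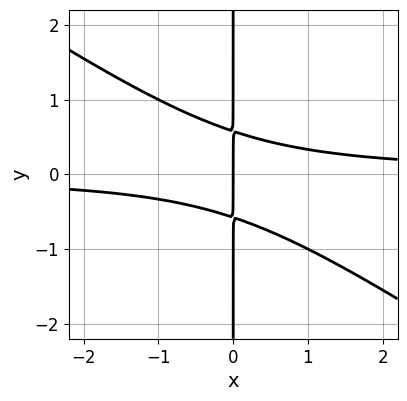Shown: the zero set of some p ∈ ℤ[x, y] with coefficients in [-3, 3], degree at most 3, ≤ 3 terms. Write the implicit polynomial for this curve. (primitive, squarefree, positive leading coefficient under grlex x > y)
(a) The degree is 3 — no degree-2 curve has this shape.
(b) Checking where it meets the axes: the visible y-axis segment lies entirely on the curve; it meets the x-axis at x = 0 (among the integer gridlines).
(c) These observations pin down the coefficients.

2*x^2*y + 3*x*y^2 - x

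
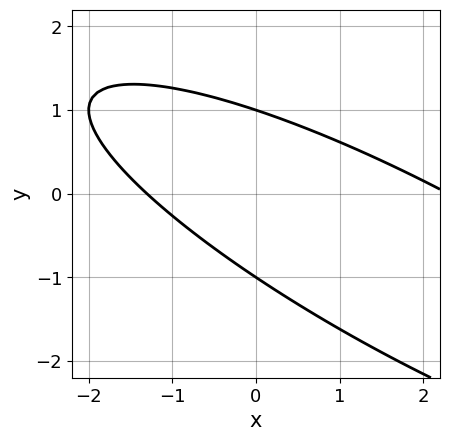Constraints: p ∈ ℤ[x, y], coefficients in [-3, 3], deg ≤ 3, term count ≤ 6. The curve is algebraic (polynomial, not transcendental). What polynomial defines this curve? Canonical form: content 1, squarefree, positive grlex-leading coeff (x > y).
x^2 + 3*x*y + 3*y^2 - x - 3

deg p = 2. The shape is more complex than any degree-1 curve.
Reading off the gridlines: the y-axis gridline crossings are at y ∈ {-1, 1}.
Solving for integer coefficients yields p as stated.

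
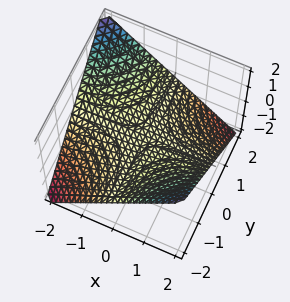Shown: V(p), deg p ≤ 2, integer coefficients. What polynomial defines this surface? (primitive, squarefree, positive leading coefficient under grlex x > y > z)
x*y + 2*z

The degree is 2 — a saddle surface; a quadric.
Against the integer gridlines: it crosses the z-axis at the gridline z = 0; the visible x-axis segment lies entirely on the surface; every point of the y-axis in the box is on the surface.
These observations pin down the coefficients.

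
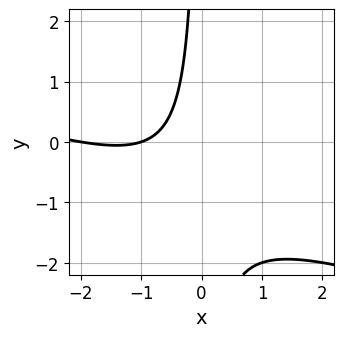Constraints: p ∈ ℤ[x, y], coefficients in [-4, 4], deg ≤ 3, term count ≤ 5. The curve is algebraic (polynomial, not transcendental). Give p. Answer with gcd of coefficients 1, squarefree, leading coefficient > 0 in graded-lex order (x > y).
x^2 + 3*x*y + 3*x + 2

(a) deg p = 2. The shape is more complex than any degree-1 curve.
(b) Observable constraints: no y-intercept at any integer in the box; among the integer gridlines, it crosses the x-axis at x ∈ {-2, -1}.
(c) Assembling these constraints gives the stated polynomial.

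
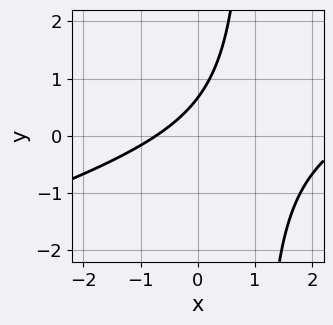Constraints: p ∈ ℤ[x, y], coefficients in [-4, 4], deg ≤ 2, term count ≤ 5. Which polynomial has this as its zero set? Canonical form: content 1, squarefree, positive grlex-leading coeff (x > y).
deg p = 2.
The integer polynomial consistent with all of this is the stated p.

x^2 - 3*x*y - 2*x + 3*y - 2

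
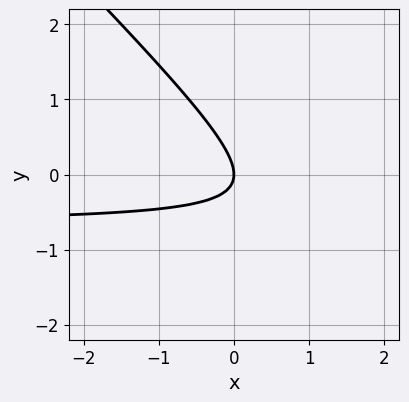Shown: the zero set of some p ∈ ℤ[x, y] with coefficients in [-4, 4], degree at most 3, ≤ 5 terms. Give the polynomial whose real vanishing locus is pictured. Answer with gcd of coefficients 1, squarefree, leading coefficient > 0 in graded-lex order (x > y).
Degree: a generic line meets the curve in up to 2 points, so deg p = 2.
From the axis intercepts and sections: it crosses the y-axis at the gridline y = 0; it meets the x-axis at x = 0 (among the integer gridlines).
Solving for integer coefficients yields p as stated.

3*x*y + 3*y^2 + 2*x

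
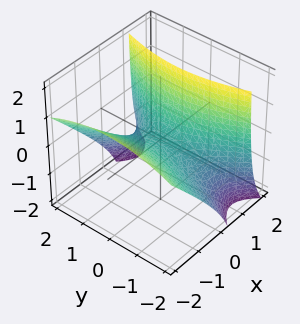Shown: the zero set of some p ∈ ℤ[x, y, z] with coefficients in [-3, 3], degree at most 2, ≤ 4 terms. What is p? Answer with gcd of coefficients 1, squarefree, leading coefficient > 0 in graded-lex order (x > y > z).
3*x^2 + 3*x*z - y^2 - 3*z

First, degree: a generic line meets the surface in up to 2 points, so deg p = 2.
Next, checking where it meets the axes: one y-axis crossing is at y = 0; one z-axis crossing is at z = 0.
Finally, fitting integer coefficients to these (and the overall shape) gives p.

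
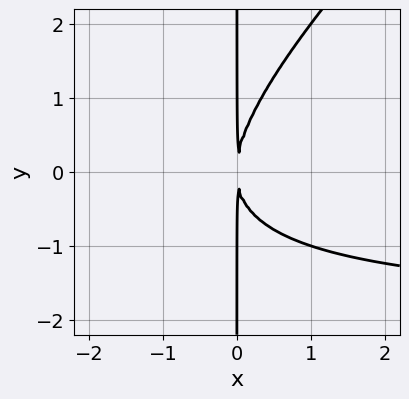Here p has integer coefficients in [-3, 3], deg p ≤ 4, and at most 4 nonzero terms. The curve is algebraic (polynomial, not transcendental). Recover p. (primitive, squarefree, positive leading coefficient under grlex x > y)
Degree: a generic line meets the curve in up to 3 points, so deg p = 3.
Reading off the gridlines: the visible y-axis segment lies entirely on the curve.
Matching integer coefficients to the picture gives p.

x^2*y - x*y^2 + 2*x^2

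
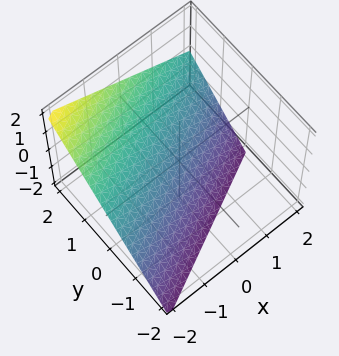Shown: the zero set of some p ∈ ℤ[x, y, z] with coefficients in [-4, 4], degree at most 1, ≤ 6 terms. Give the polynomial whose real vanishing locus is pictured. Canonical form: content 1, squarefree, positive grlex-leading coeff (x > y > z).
1. Degree: every cross-section is a straight line — this is a plane, so deg p = 1.
2. Reading off the gridlines: it crosses the y-axis at the gridline y = 1; one x-axis crossing is at x = -2.
3. Matching integer coefficients to the picture gives p.

x - 2*y + 2*z + 2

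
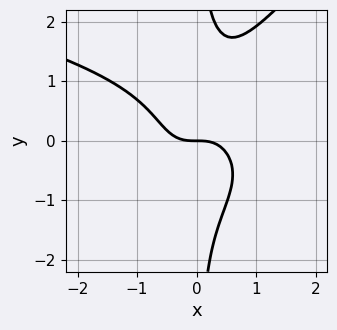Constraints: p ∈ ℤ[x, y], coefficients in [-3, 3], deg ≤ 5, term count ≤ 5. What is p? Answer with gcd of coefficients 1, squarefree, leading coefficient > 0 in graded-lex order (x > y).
First, degree: no degree-3 curve has this shape, so deg p = 4.
Then, checking where it meets the axes: it meets the y-axis at y = 0 (among the integer gridlines); it crosses the x-axis at the gridline x = 0.
Finally, matching integer coefficients to the picture gives p.

2*x^2*y^2 - 2*x*y^3 + 3*x^3 + 2*y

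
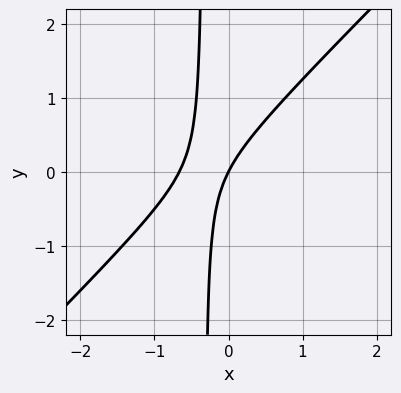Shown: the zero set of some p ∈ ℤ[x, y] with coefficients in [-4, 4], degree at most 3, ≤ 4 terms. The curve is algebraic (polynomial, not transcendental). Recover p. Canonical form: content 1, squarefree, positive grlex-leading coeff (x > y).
1. deg p = 2. No degree-1 curve has this shape.
2. From the axis intercepts and sections: it meets the y-axis at y = 0 (among the integer gridlines); it crosses the x-axis at the gridline x = 0.
3. Solving for integer coefficients yields p as stated.

3*x^2 - 3*x*y + 2*x - y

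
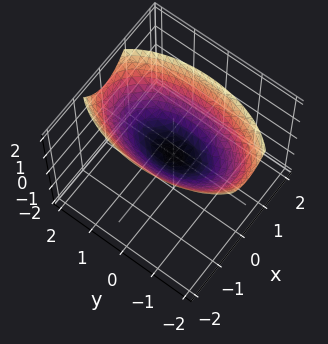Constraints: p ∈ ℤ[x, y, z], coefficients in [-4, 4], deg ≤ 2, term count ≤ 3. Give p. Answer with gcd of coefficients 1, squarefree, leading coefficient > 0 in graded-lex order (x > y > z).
3*x^2 + y^2 - 3*z

Degree: a single bowl opening along one axis; a quadric, so deg p = 2.
Symmetries: mirror symmetry x ↦ −x ⇒ only even powers of x; the y ↦ −y reflection is a symmetry, so y appears only in even powers.
From the visible intercepts: it meets the z-axis at z = 0 (among the integer gridlines); it meets the x-axis at x = 0 (among the integer gridlines); it meets the y-axis at y = 0 (among the integer gridlines).
Solving for integer coefficients yields p as stated.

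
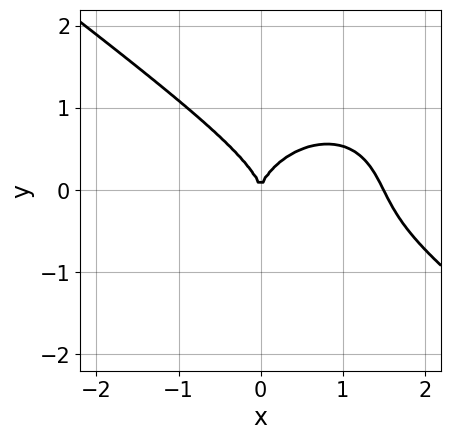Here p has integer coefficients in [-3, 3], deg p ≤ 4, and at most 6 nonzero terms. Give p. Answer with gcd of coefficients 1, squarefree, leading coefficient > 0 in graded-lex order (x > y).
2*x^3 + x^2*y + 3*y^3 - 3*x^2

(a) Degree: the shape is more complex than any degree-2 curve, so deg p = 3.
(b) Observable constraints: it meets the y-axis at y = 0 (among the integer gridlines); it meets the x-axis at x = 0 (among the integer gridlines).
(c) Fitting integer coefficients to these (and the overall shape) gives p.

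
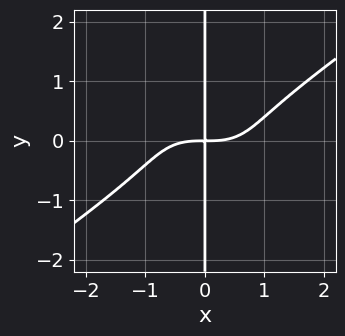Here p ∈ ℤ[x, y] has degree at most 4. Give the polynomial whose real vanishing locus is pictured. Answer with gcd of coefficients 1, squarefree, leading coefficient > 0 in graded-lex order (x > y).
x^4 - 3*x*y^3 - 2*x*y

1. The degree is 4 — no degree-3 curve has this shape.
2. From the visible intercepts: every point of the y-axis in the box is on the curve.
3. The integer polynomial consistent with all of this is the stated p.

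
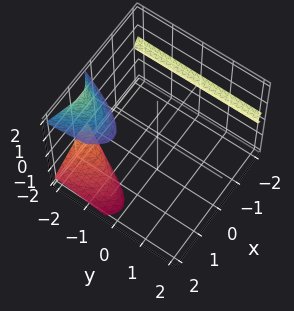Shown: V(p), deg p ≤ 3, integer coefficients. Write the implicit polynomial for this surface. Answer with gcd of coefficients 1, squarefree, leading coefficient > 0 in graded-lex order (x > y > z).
There are 3 components. They look like related sheets of one shape, so recover p as a whole.
deg p = 3. No degree-2 surface has this shape.
Observable constraints: the visible y-axis segment lies entirely on the surface; one x-axis crossing is at x = -2.
Solving for integer coefficients yields p as stated.

x^3 - 3*x*z^2 + y*z^2 + 2*x^2 + 3*z^2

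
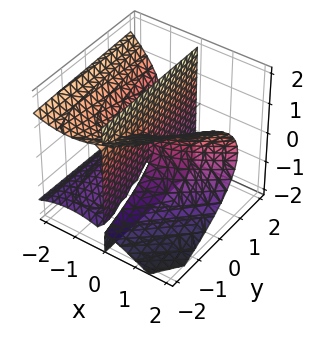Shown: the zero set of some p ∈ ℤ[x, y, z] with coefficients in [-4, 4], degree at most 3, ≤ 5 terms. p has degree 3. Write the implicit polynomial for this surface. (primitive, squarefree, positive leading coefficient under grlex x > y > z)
x^3 - x^2*y - 2*x*z^2 - 2*x*y

(a) The degree is 3 — the shape is more complex than any degree-2 surface.
(b) Against the integer gridlines: it crosses the x-axis at the gridline x = 0; every point of the y-axis in the box is on the surface.
(c) These observations pin down the coefficients. Check: (0, 0, 1) on the z-axis lies on the surface, and p(0, 0, 1) = 0. ✓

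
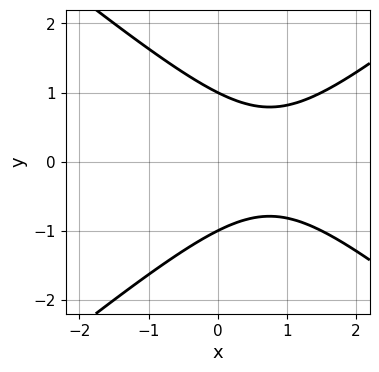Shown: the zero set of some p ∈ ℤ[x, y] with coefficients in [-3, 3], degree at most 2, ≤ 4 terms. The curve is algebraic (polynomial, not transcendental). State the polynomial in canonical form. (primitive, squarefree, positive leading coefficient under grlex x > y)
2*x^2 - 3*y^2 - 3*x + 3

(a) deg p = 2. A generic line meets the curve in up to 2 points.
(b) Symmetries: it's symmetric under y → −y, forcing even powers of y.
(c) From the visible intercepts: among the integer gridlines, it crosses the y-axis at y ∈ {-1, 1}; no x-intercept at any integer in the box.
(d) Together with the visible shape, these determine p as stated.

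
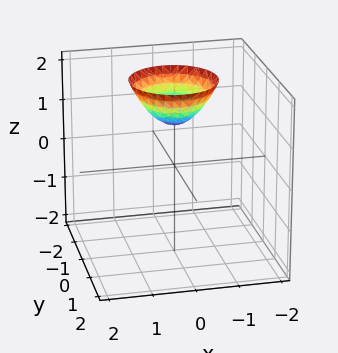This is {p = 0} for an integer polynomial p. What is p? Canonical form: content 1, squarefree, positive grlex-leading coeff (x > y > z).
x^2 + y^2 - z + 1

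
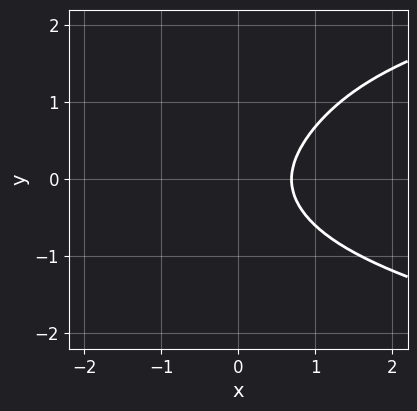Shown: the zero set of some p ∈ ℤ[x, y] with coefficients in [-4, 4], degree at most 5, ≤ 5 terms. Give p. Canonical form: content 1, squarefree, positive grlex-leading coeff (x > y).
(a) The degree is 4 — no degree-3 curve has this shape.
(b) Reading off the gridlines: no y-intercept at any integer in the box.
(c) These observations pin down the coefficients.

3*x^2*y^2 - x*y^3 - 3*x^3 + 2*y^2 + 1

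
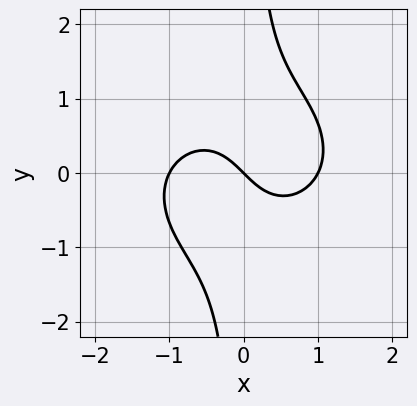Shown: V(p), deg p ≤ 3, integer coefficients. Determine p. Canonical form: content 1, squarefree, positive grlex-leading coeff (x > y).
The degree is 3 — the shape is more complex than any degree-2 curve.
Observable constraints: it meets the y-axis at y = 0 (among the integer gridlines); the x-axis gridline crossings are at x ∈ {-1, 0, 1}.
These observations pin down the coefficients.

2*x^3 + 3*x*y^2 - 2*x - 2*y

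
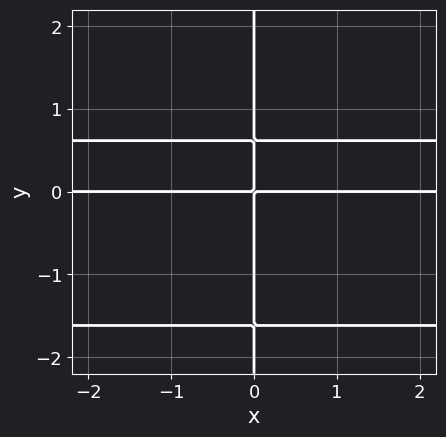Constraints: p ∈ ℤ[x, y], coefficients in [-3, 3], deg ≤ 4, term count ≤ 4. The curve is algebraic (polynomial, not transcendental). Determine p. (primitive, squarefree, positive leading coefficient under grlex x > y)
The degree is 4 — a generic line meets the curve in up to 4 points.
Observable constraints: the visible x-axis segment lies entirely on the curve; the visible y-axis segment lies entirely on the curve.
Putting this together gives p.

x*y^3 + x*y^2 - x*y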